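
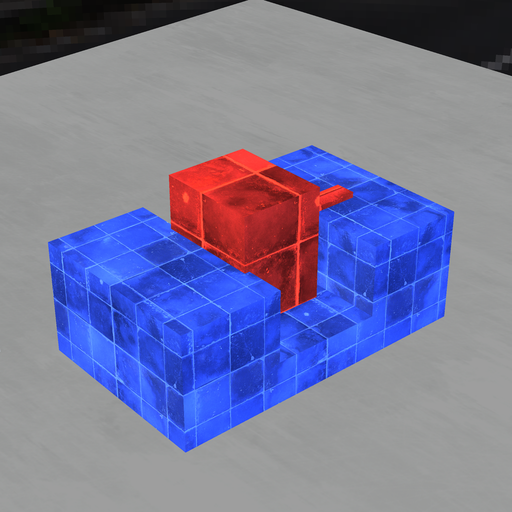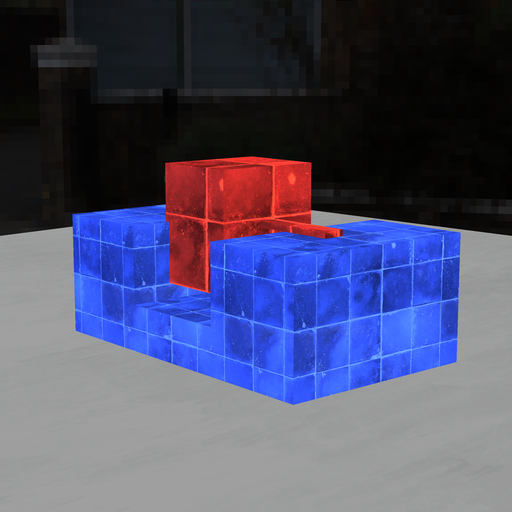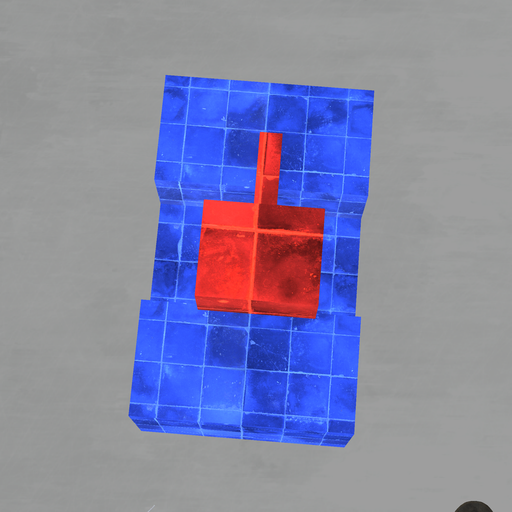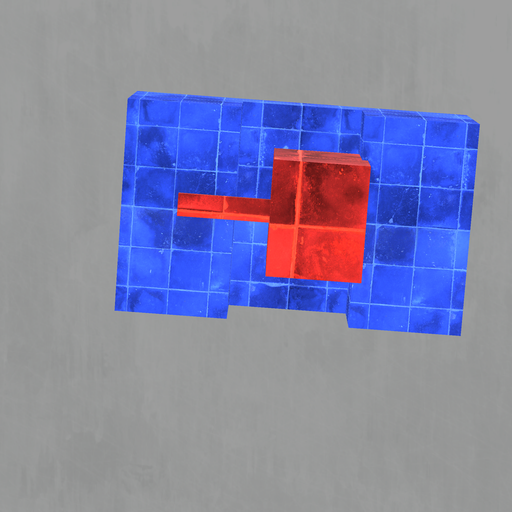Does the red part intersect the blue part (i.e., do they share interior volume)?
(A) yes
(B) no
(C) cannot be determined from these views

(A) yes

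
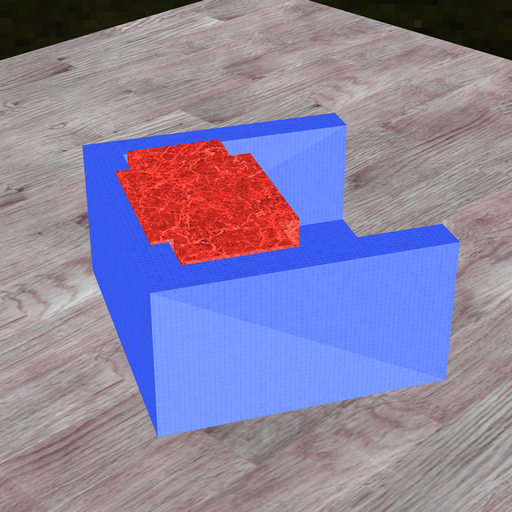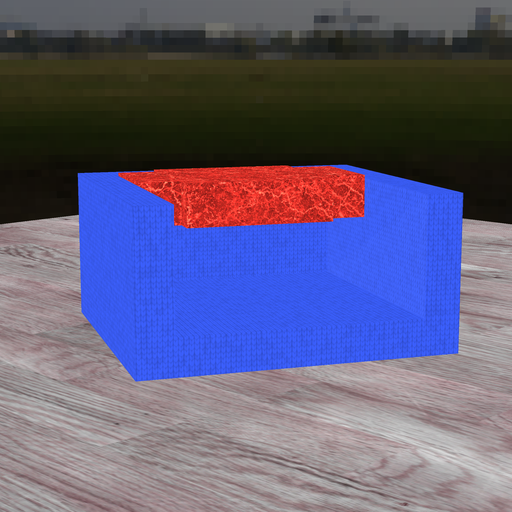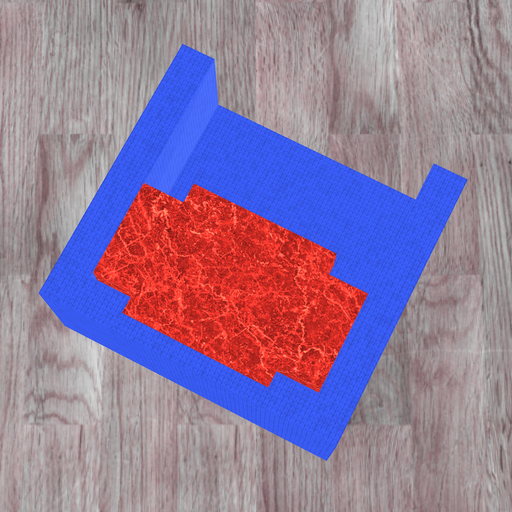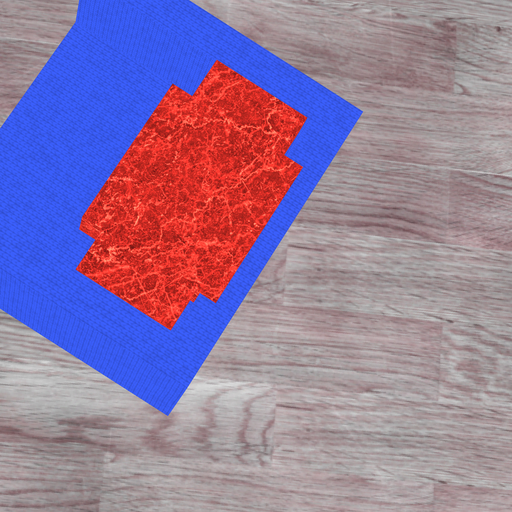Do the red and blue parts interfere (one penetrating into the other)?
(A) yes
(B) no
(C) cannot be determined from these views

(A) yes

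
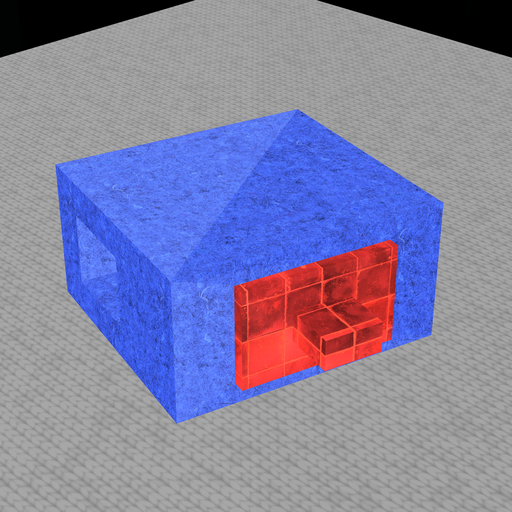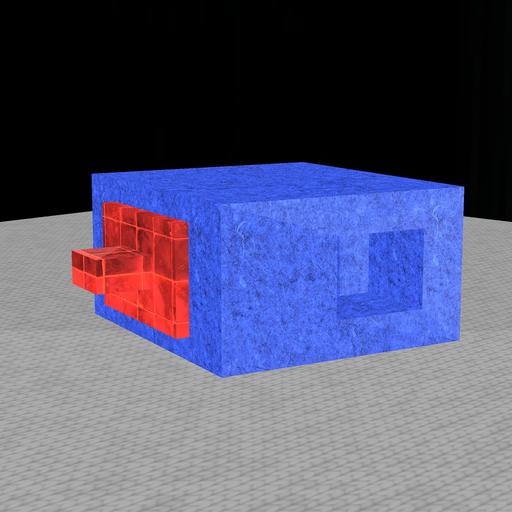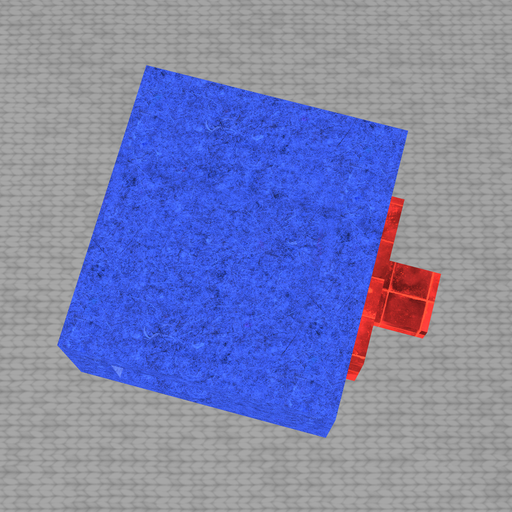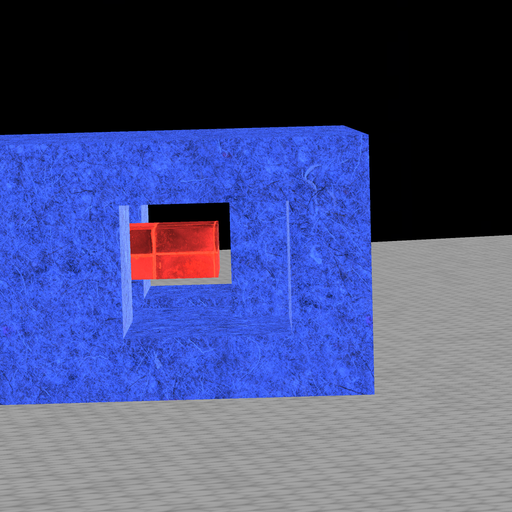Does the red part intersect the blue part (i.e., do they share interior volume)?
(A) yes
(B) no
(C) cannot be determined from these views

(B) no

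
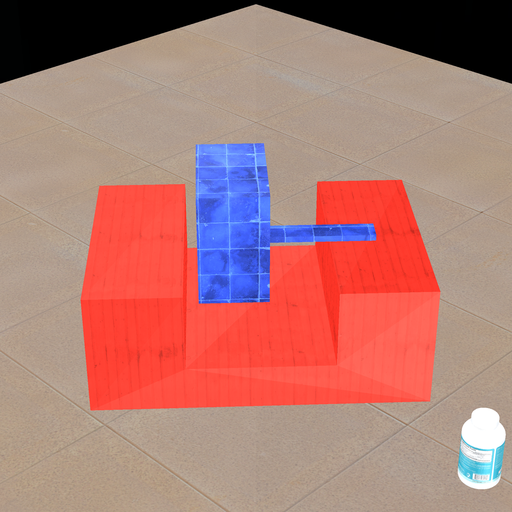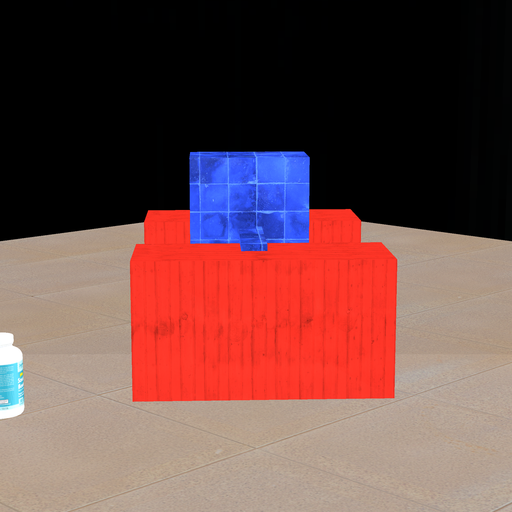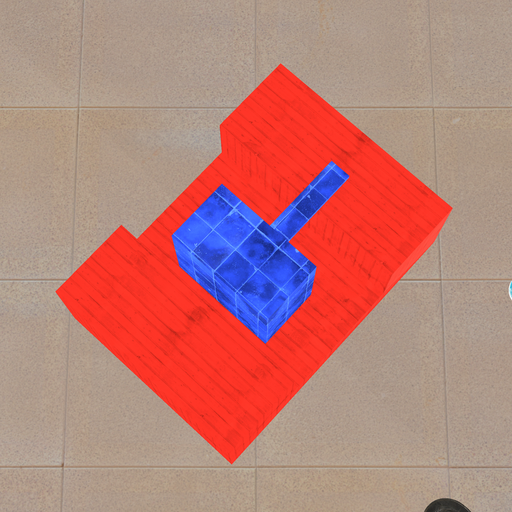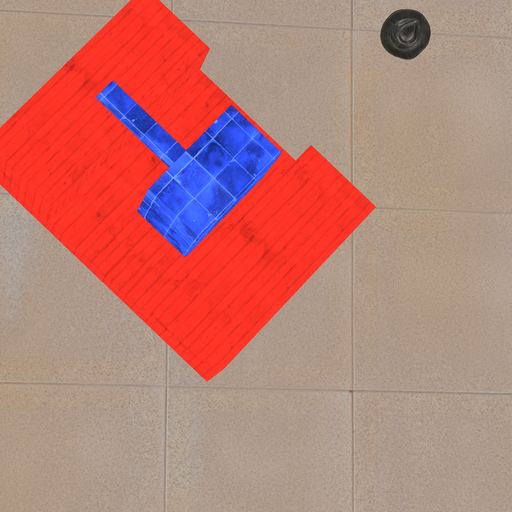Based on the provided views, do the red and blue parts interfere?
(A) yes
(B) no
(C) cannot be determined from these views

(B) no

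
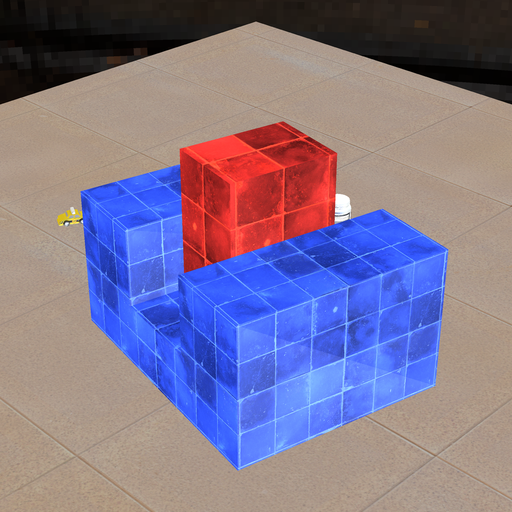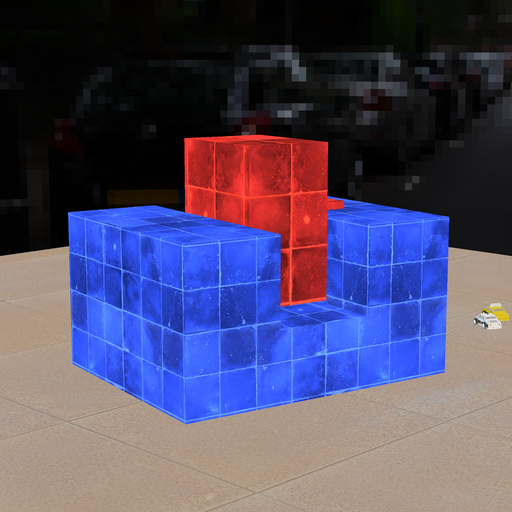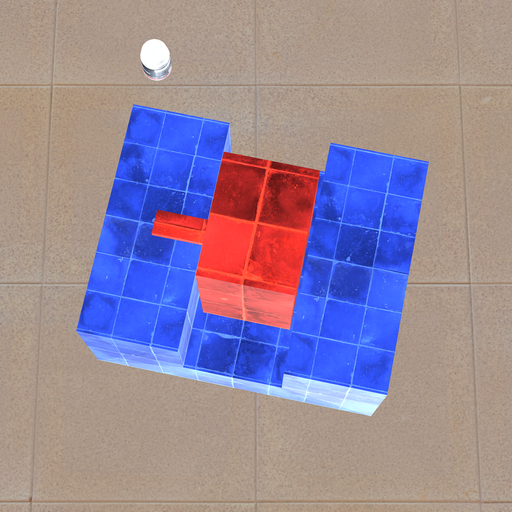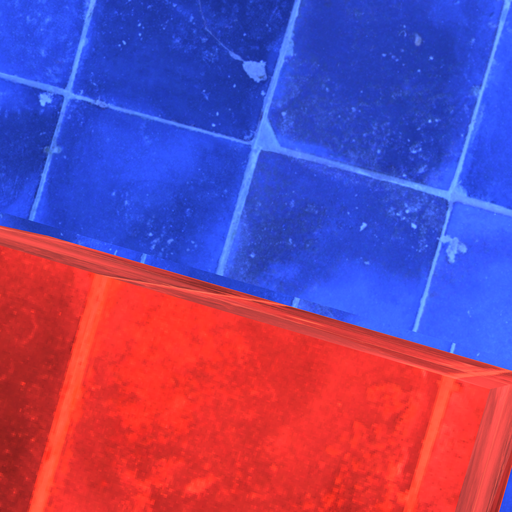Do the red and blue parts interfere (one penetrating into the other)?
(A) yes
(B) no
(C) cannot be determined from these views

(B) no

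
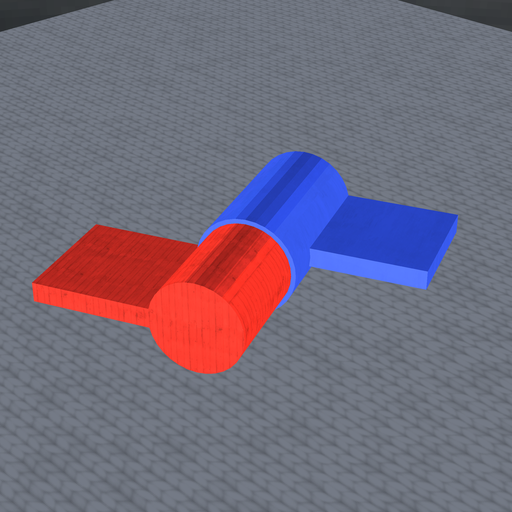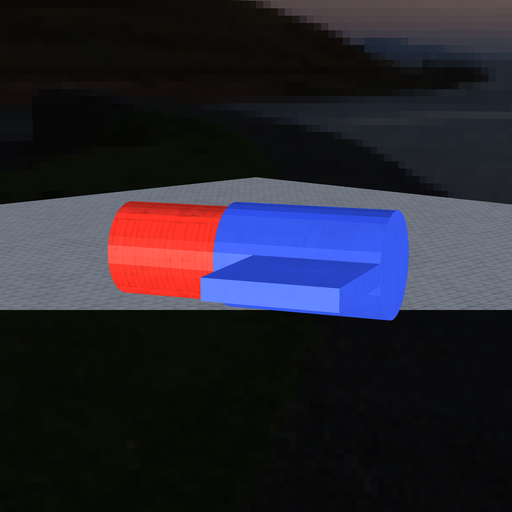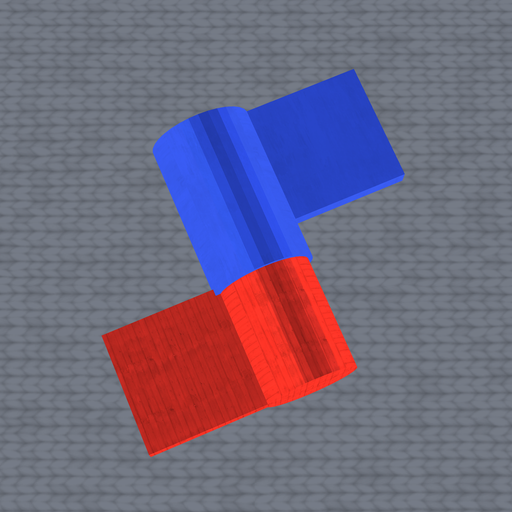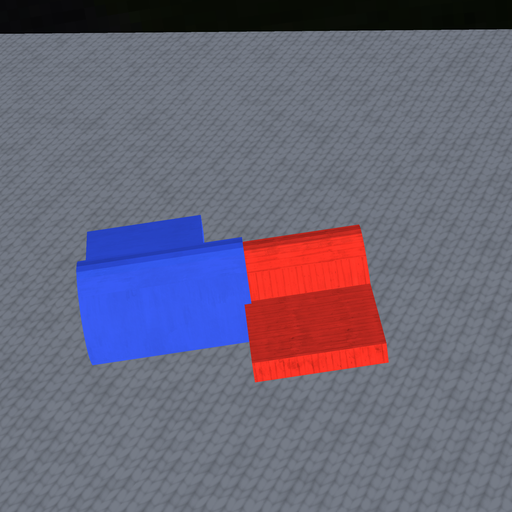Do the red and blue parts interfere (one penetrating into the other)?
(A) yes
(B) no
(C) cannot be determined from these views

(A) yes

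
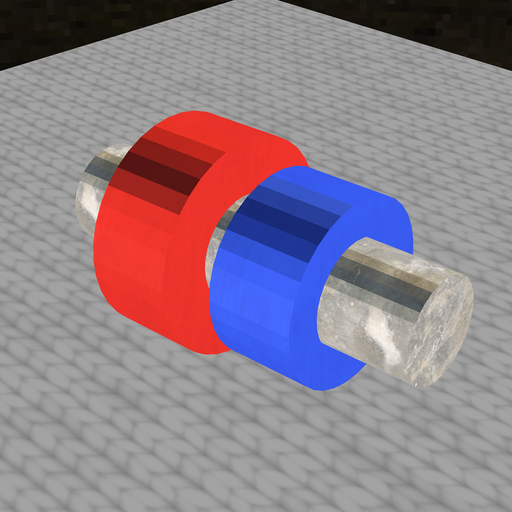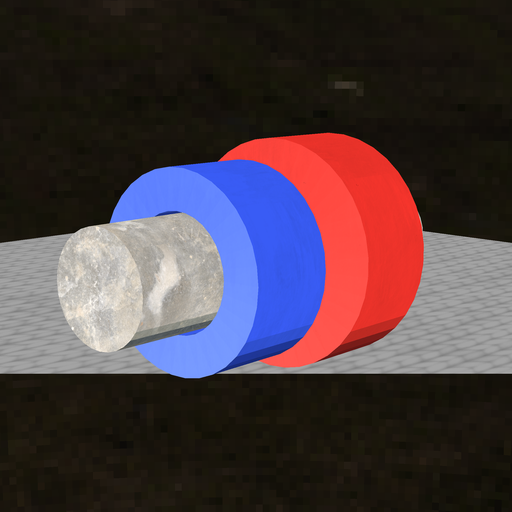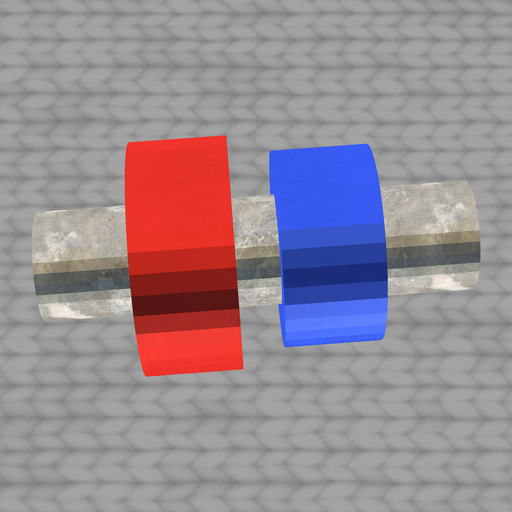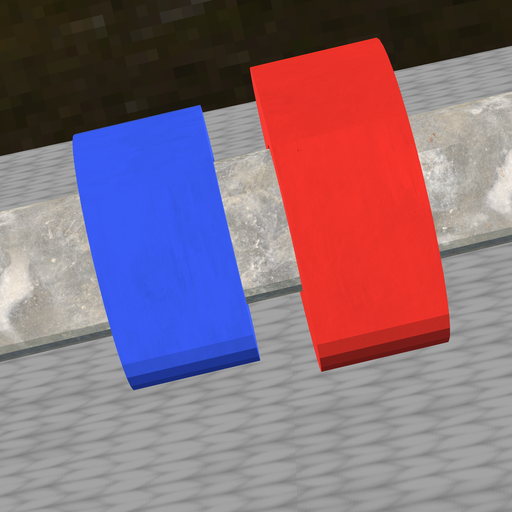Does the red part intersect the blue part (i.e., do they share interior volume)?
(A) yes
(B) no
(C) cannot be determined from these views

(B) no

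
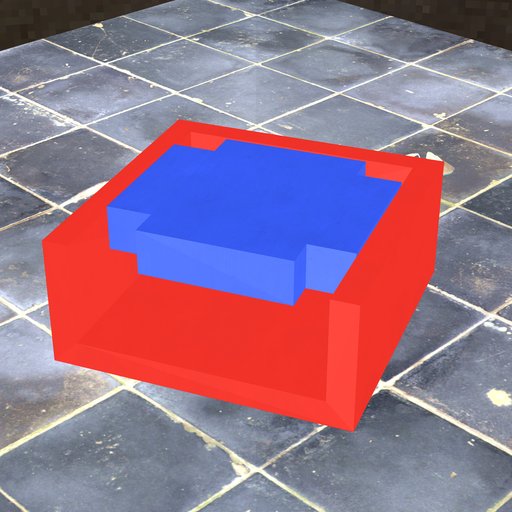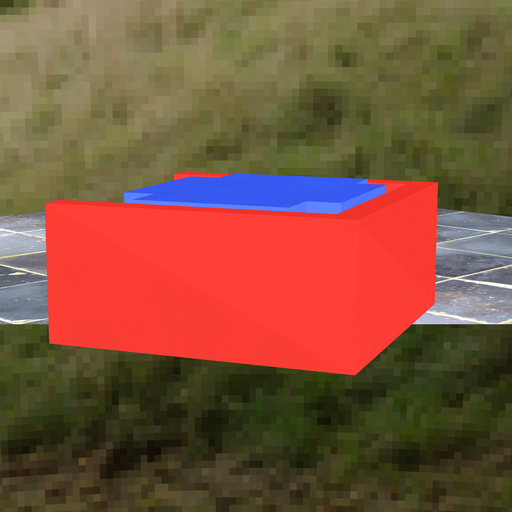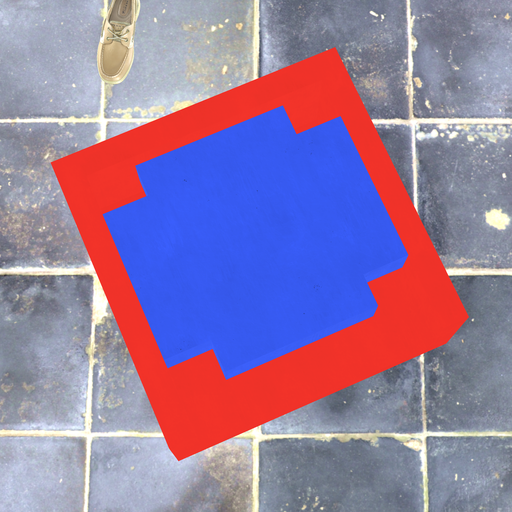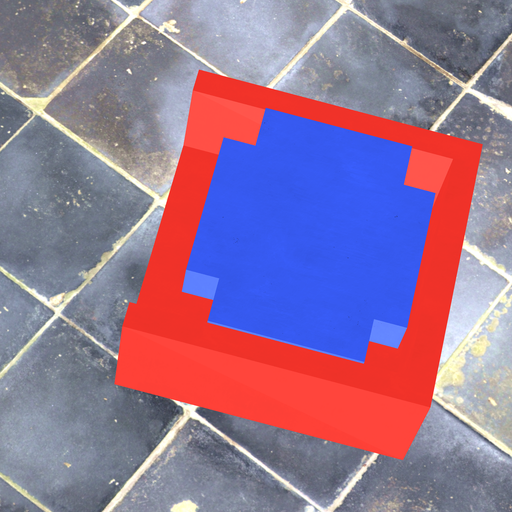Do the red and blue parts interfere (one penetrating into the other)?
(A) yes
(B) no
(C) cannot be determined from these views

(B) no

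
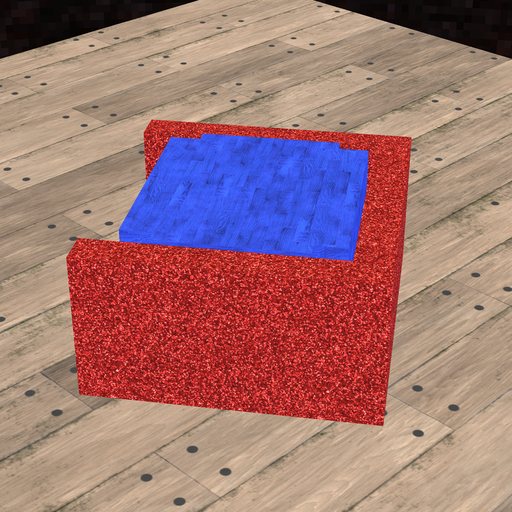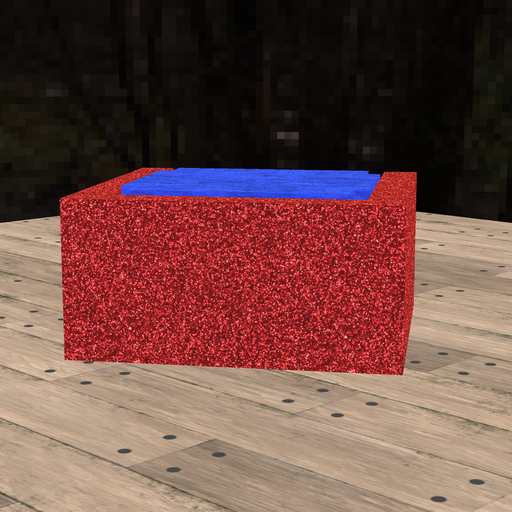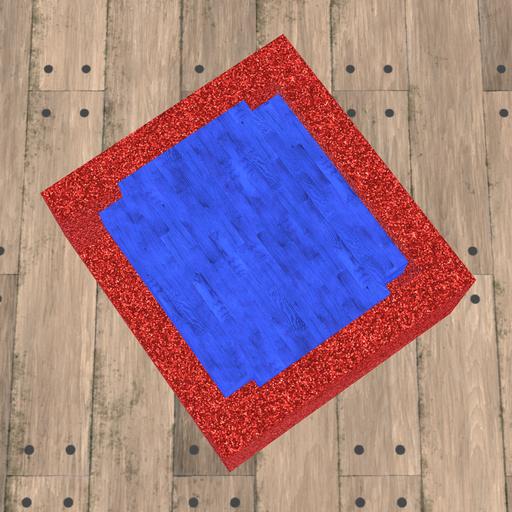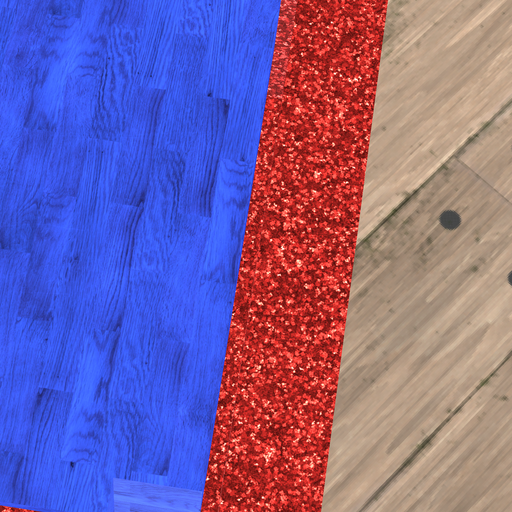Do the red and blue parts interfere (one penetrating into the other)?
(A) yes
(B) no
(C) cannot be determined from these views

(B) no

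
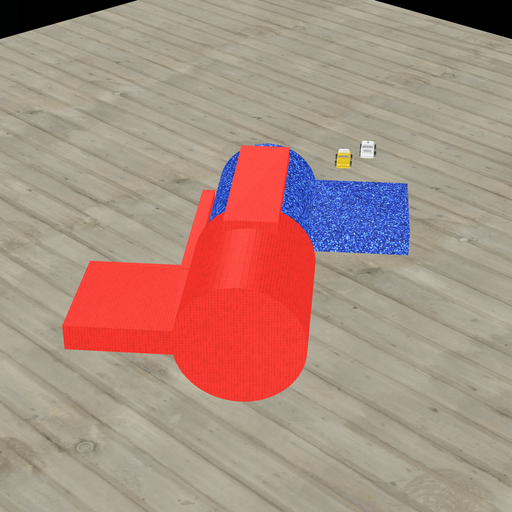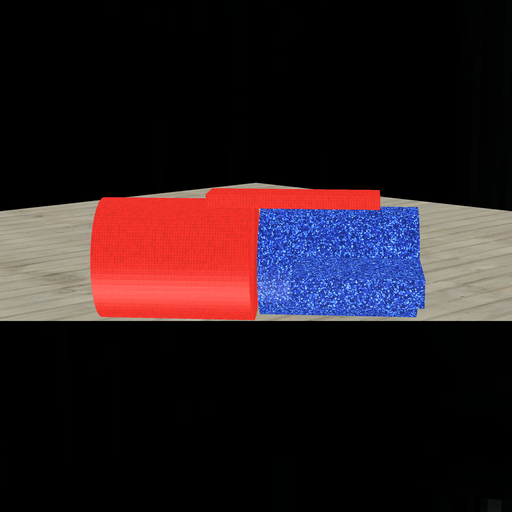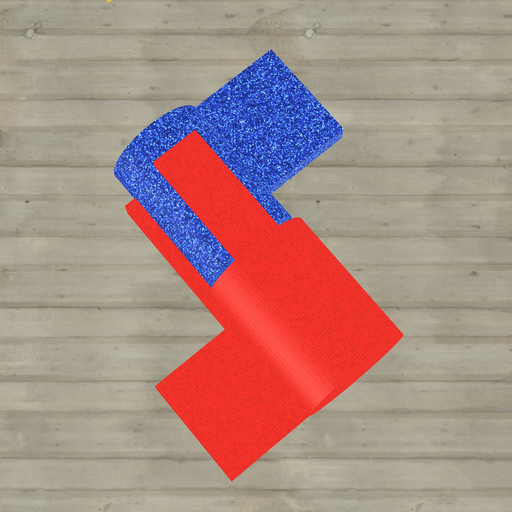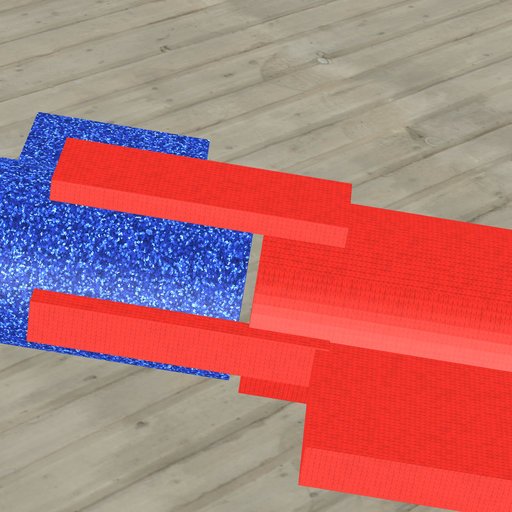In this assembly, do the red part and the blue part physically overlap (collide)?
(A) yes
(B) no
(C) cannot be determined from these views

(B) no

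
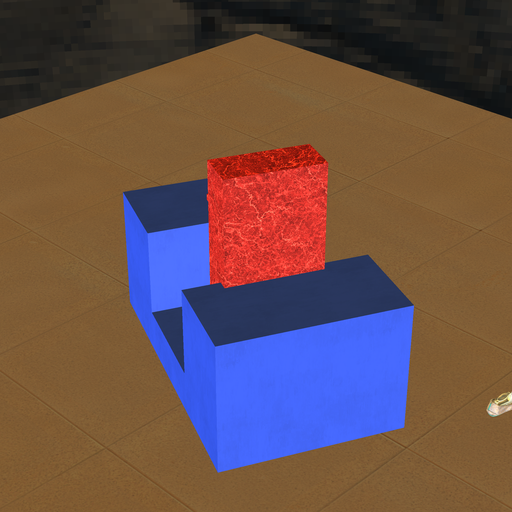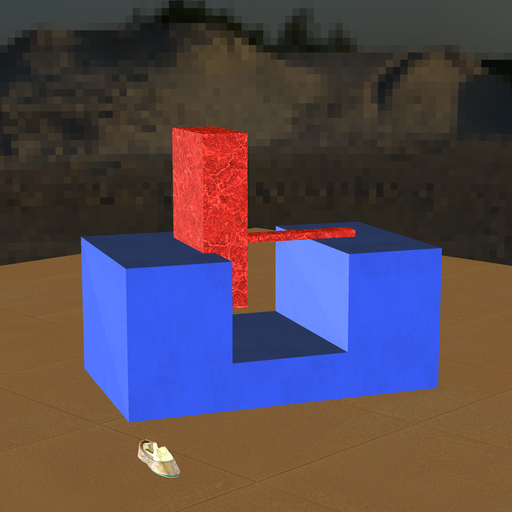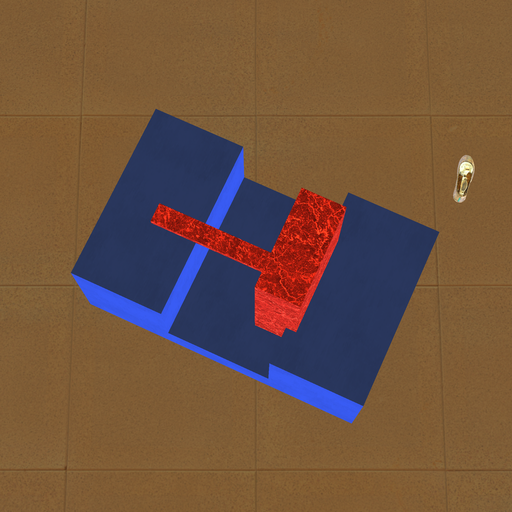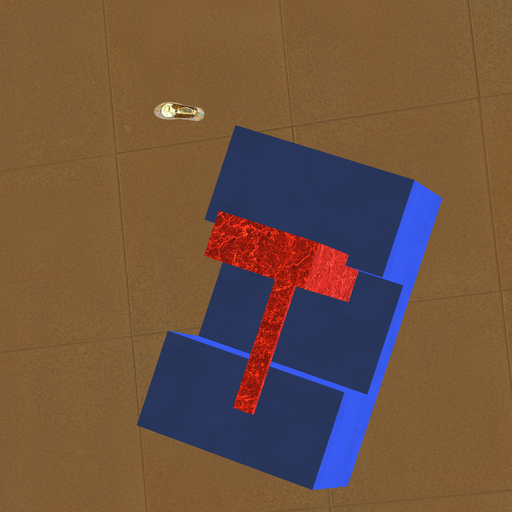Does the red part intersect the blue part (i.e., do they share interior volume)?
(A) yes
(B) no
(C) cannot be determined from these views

(A) yes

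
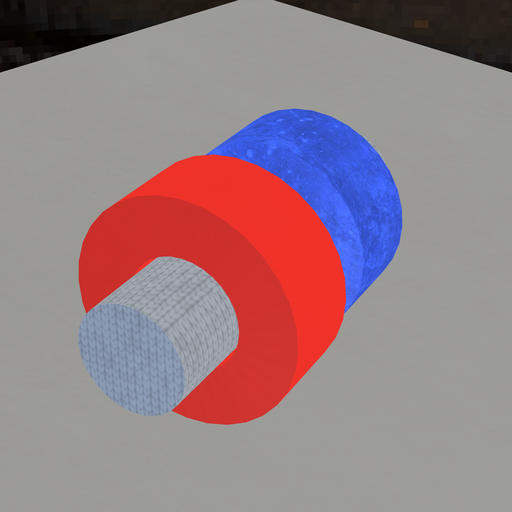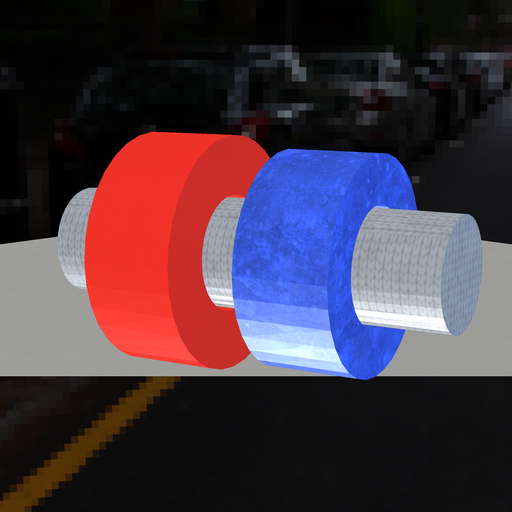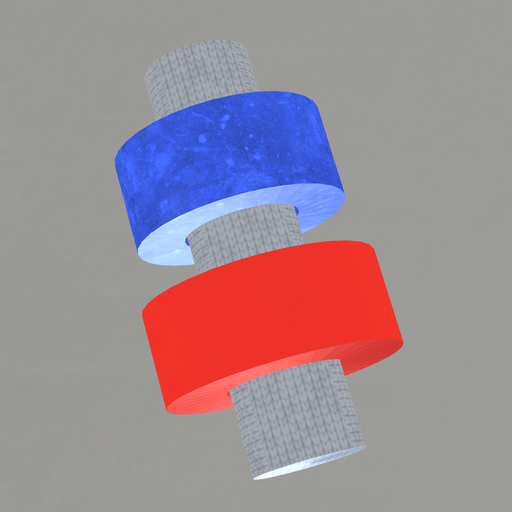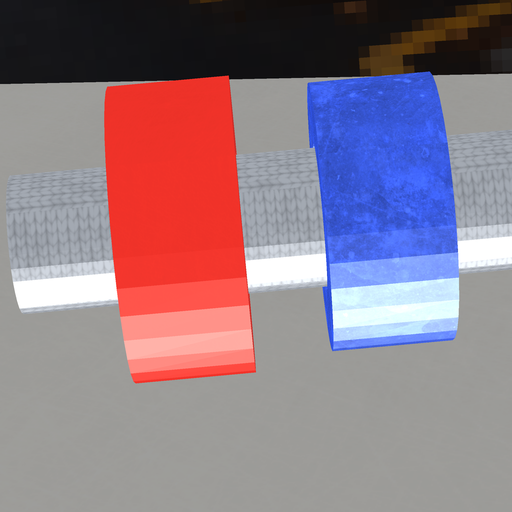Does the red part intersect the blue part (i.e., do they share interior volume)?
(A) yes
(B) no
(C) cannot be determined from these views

(B) no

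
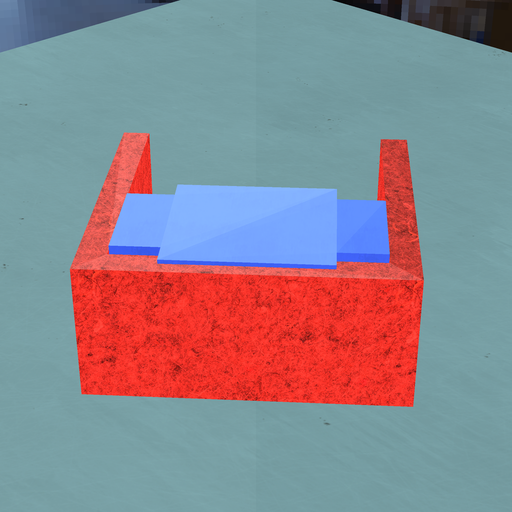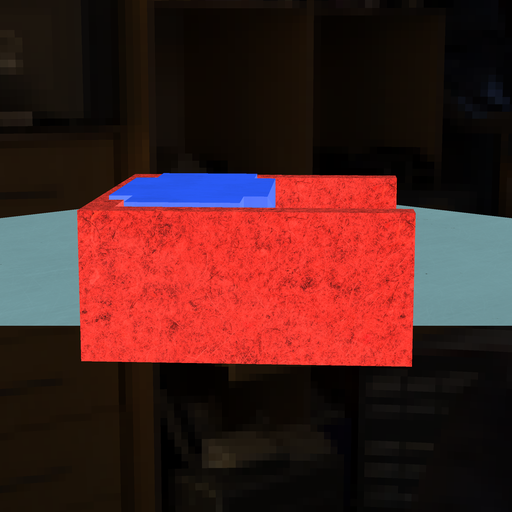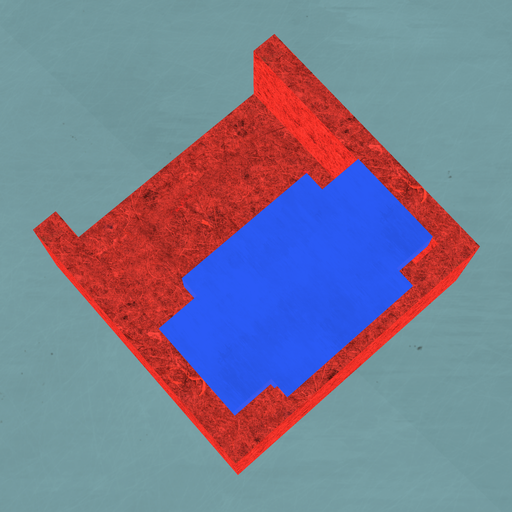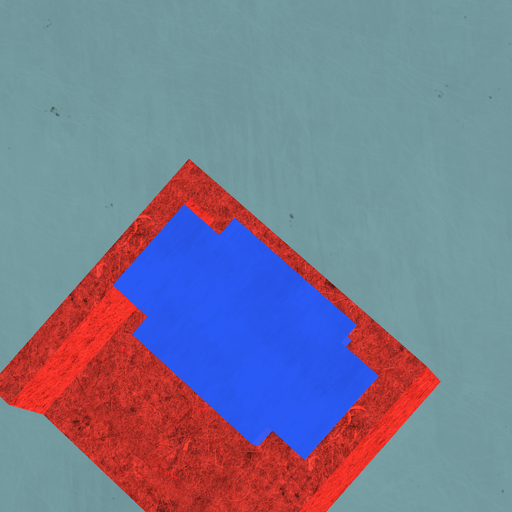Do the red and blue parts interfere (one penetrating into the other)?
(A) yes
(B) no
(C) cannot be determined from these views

(A) yes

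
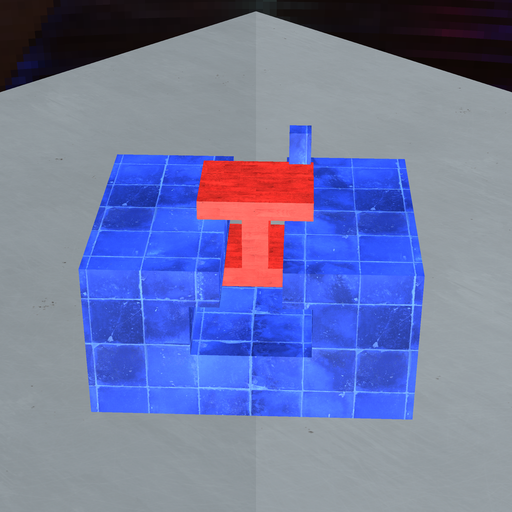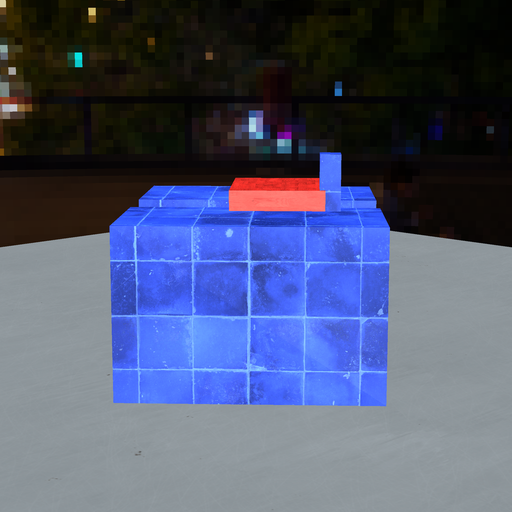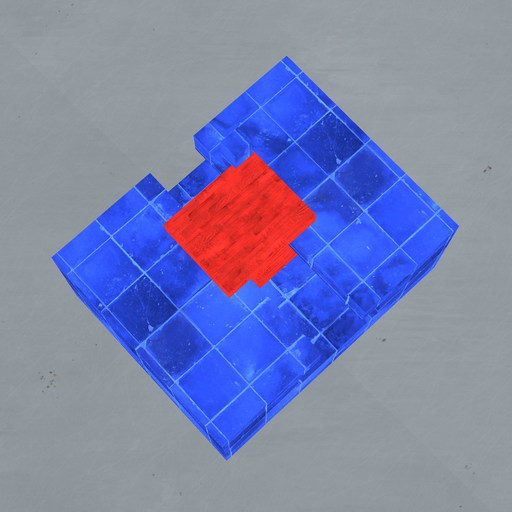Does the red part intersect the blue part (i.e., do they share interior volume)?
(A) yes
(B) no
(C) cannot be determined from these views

(A) yes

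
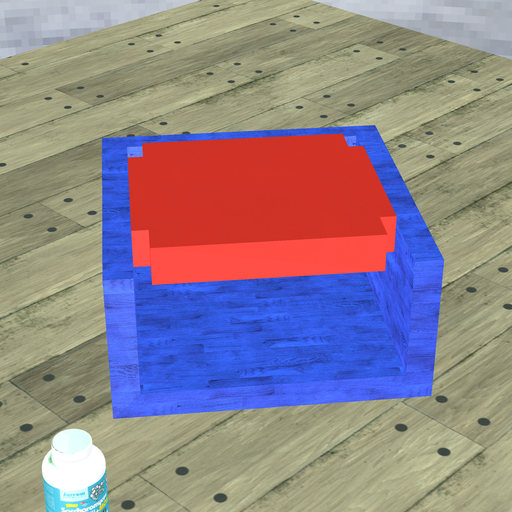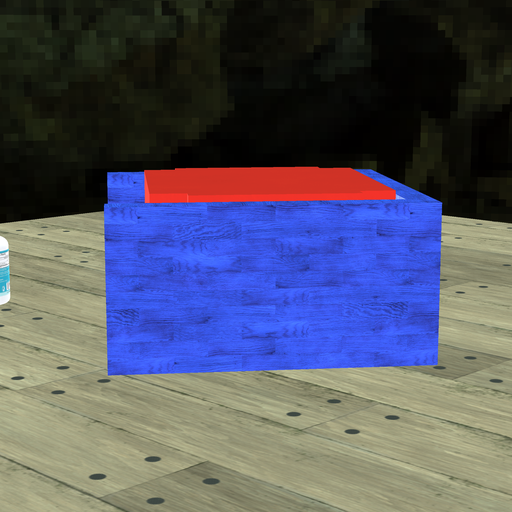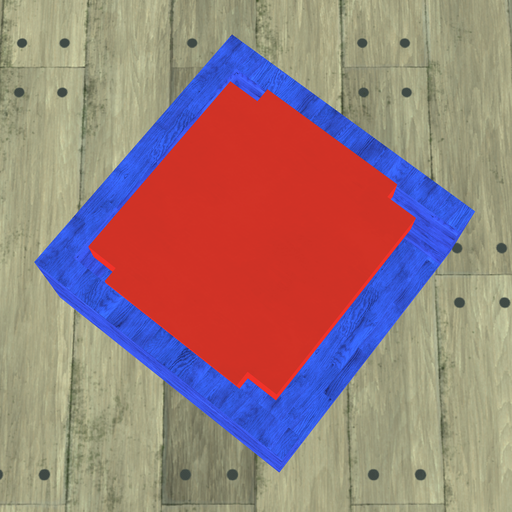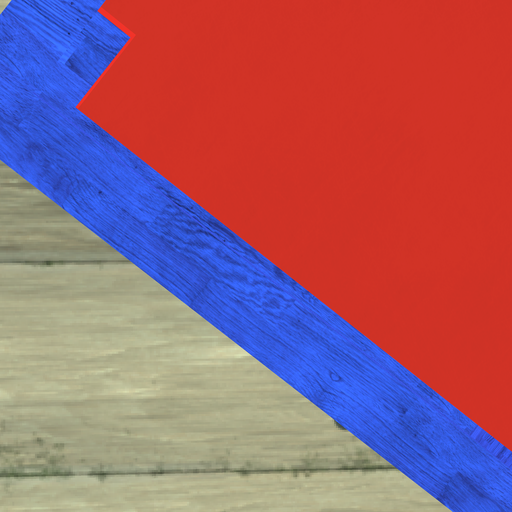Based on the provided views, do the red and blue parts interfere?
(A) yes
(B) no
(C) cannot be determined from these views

(B) no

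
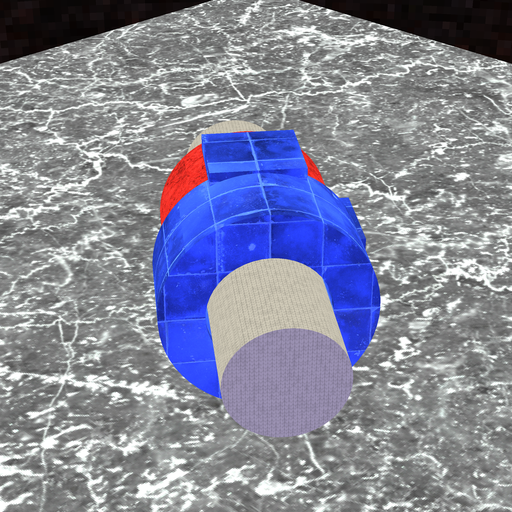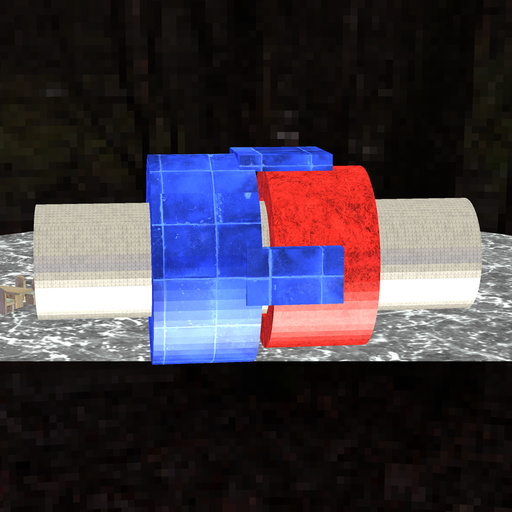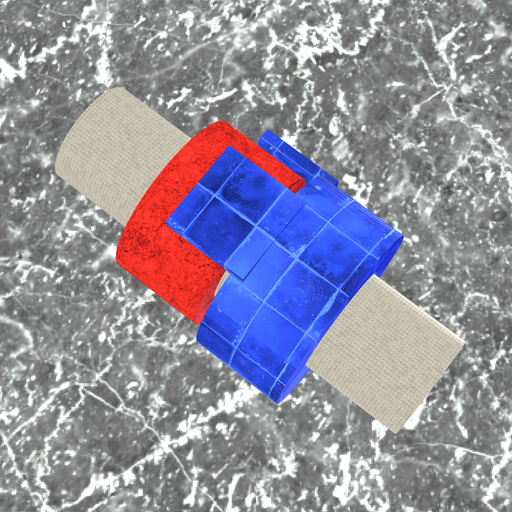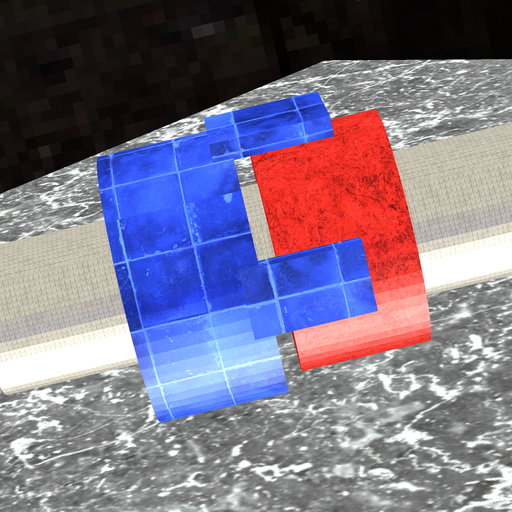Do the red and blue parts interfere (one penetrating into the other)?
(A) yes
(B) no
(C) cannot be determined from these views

(B) no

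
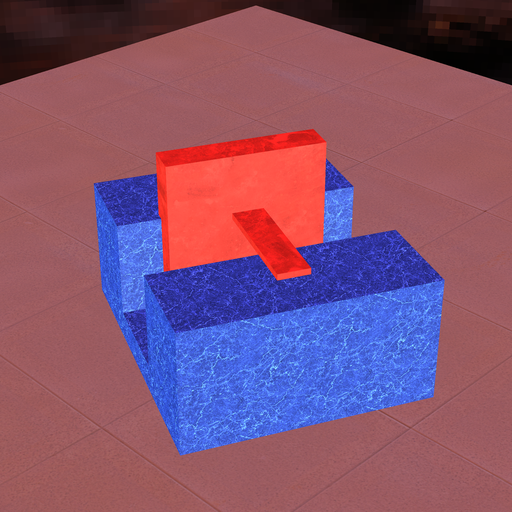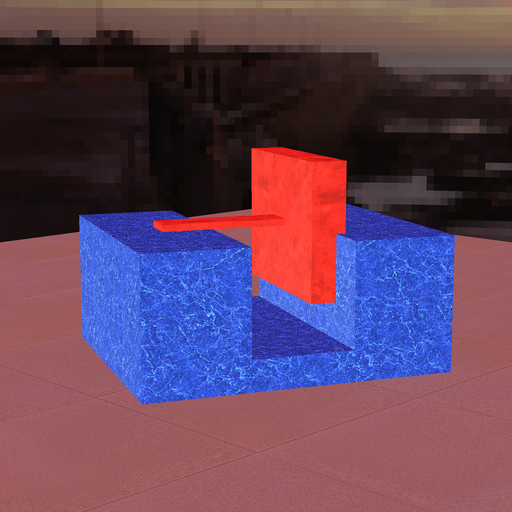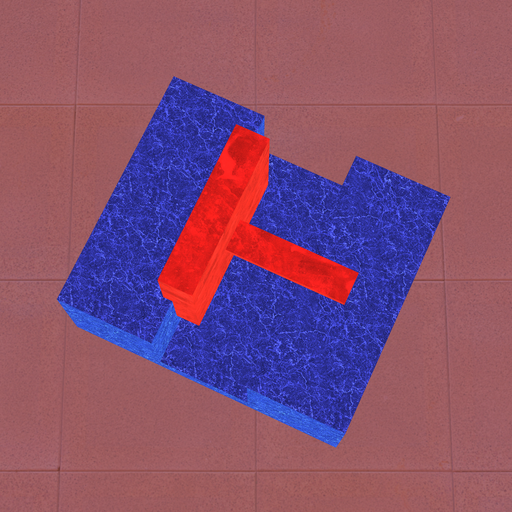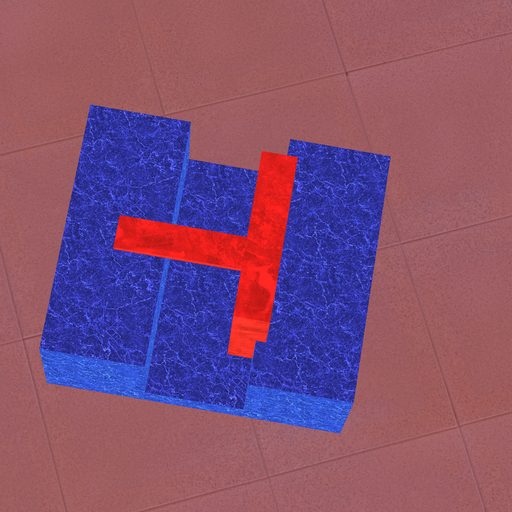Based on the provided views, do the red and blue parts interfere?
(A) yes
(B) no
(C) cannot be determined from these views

(A) yes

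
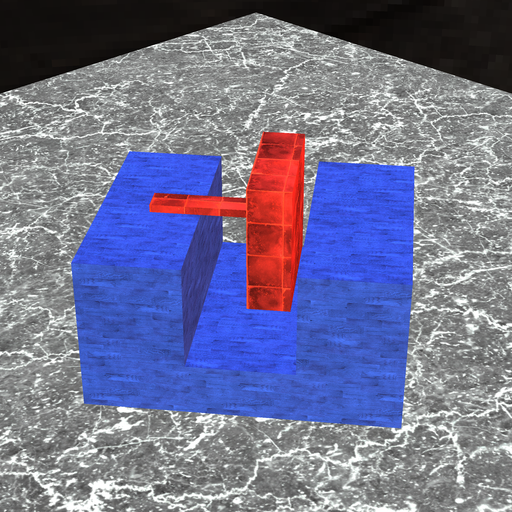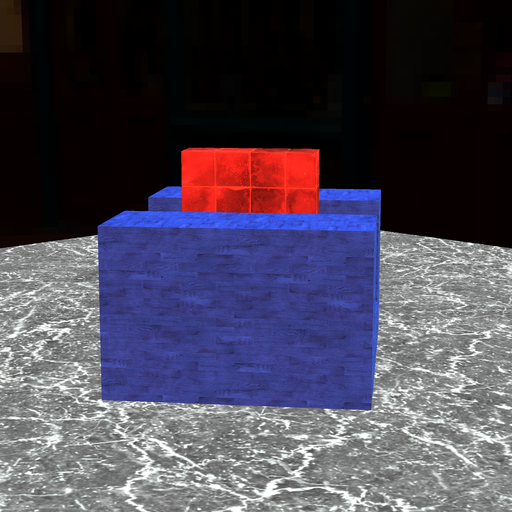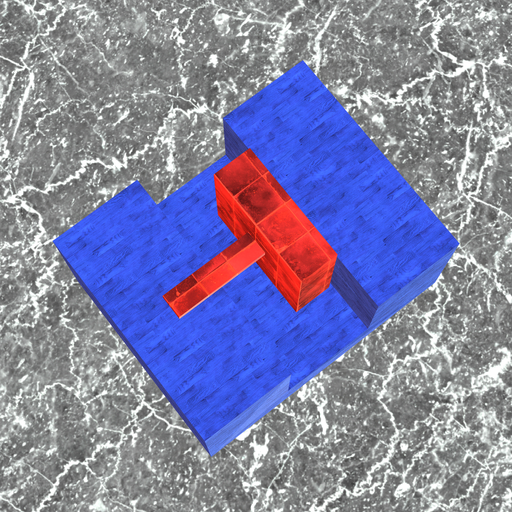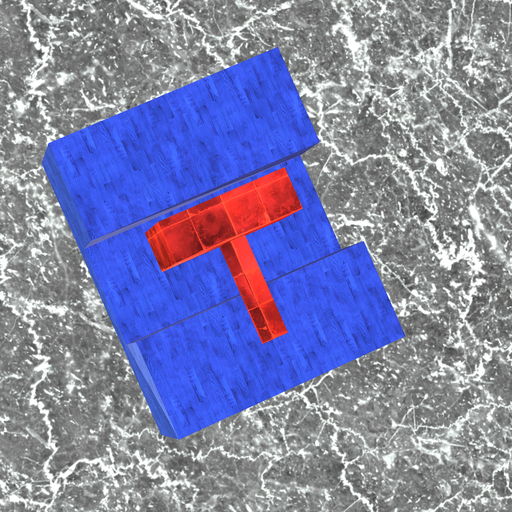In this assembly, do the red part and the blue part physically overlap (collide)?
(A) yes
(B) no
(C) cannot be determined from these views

(B) no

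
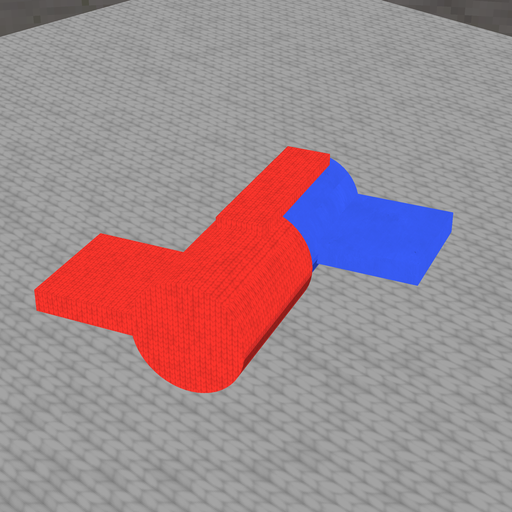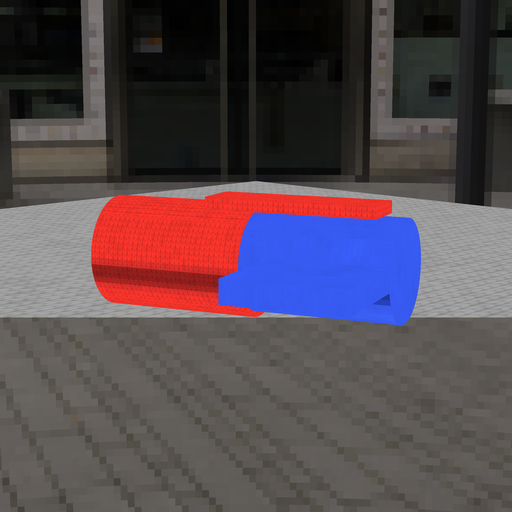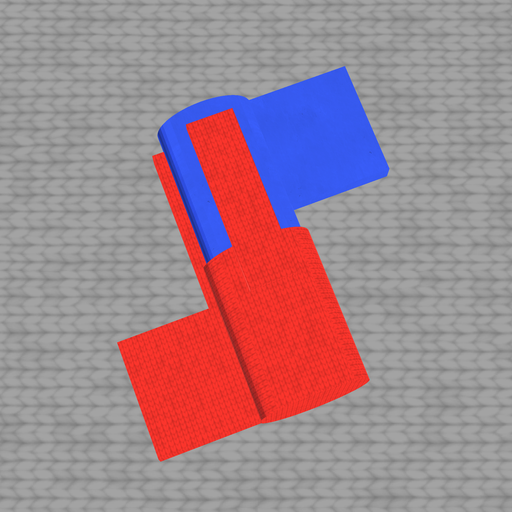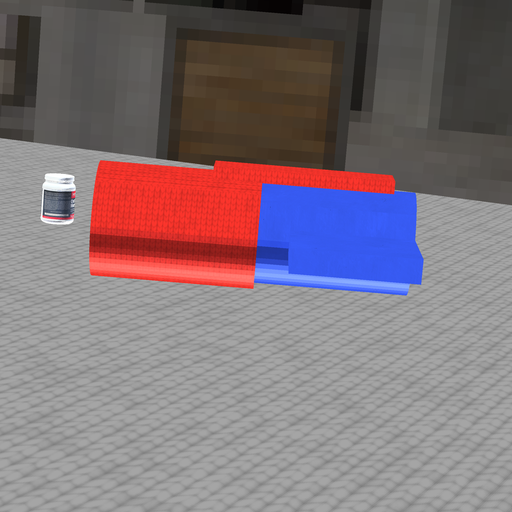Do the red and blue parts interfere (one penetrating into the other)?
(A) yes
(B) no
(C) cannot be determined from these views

(A) yes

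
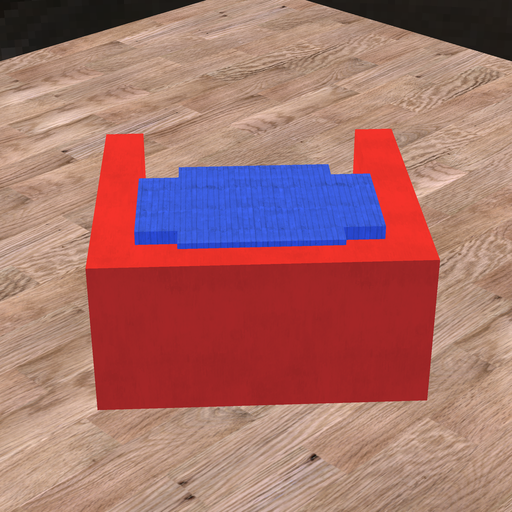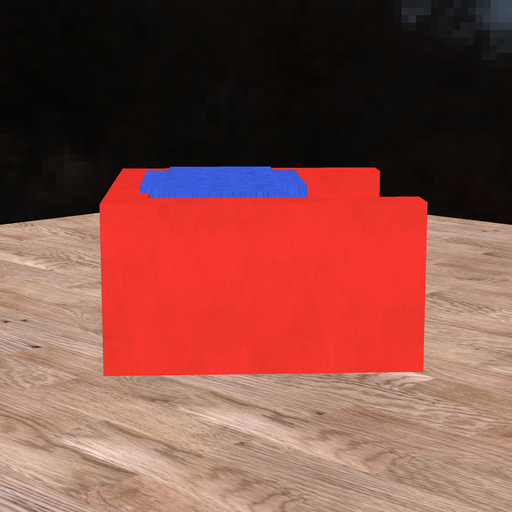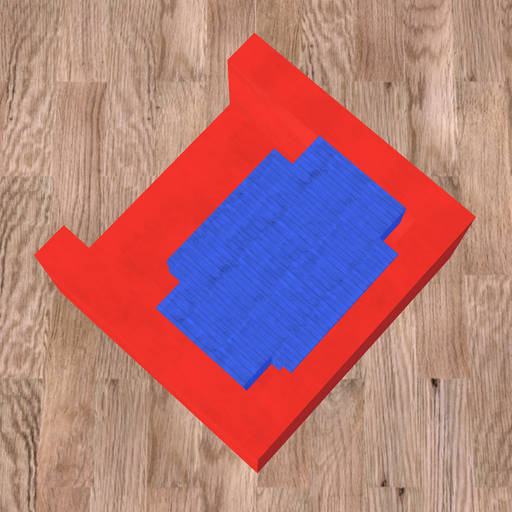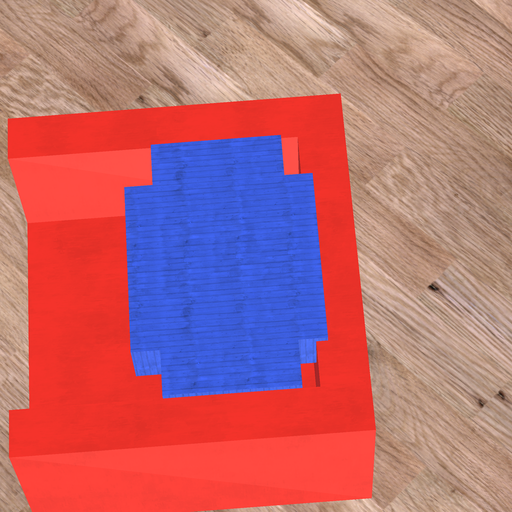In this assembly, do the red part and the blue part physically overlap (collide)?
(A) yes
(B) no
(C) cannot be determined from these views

(A) yes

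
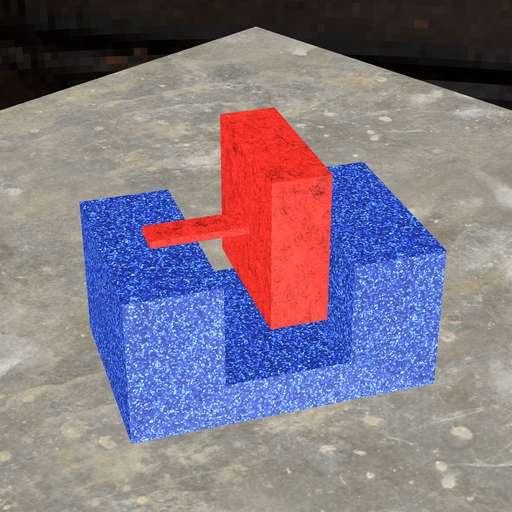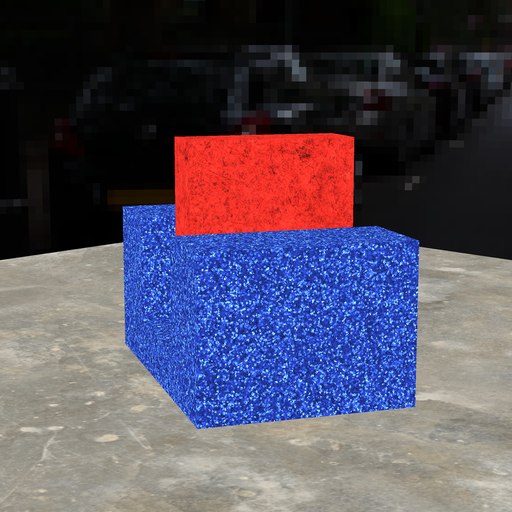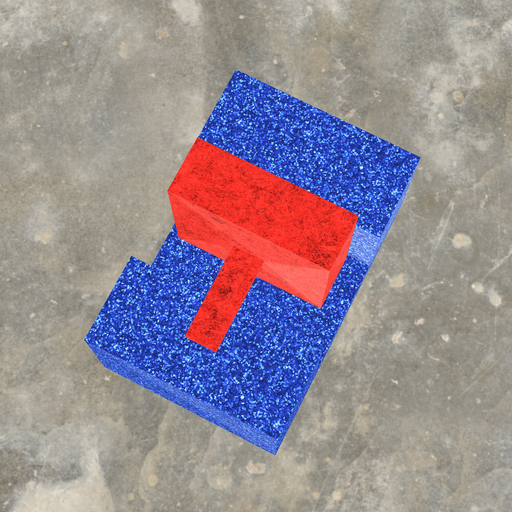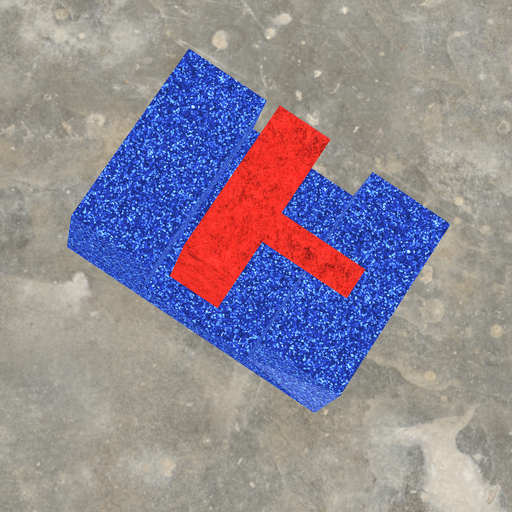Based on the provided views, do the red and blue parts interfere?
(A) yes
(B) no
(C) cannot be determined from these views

(B) no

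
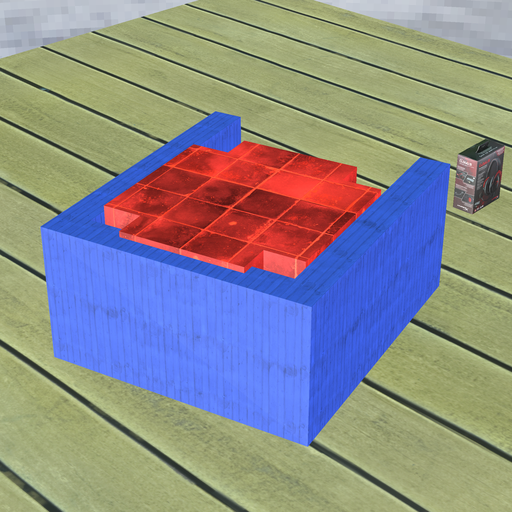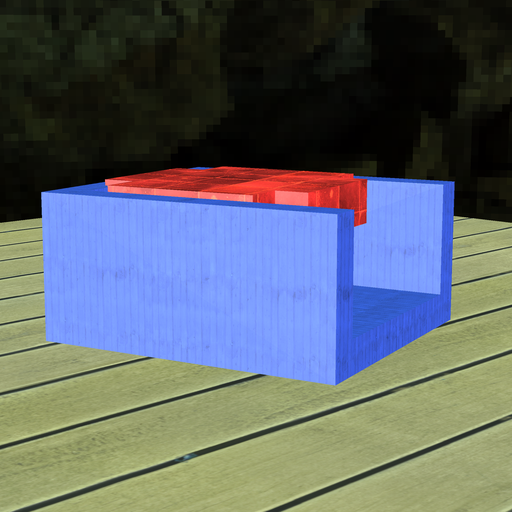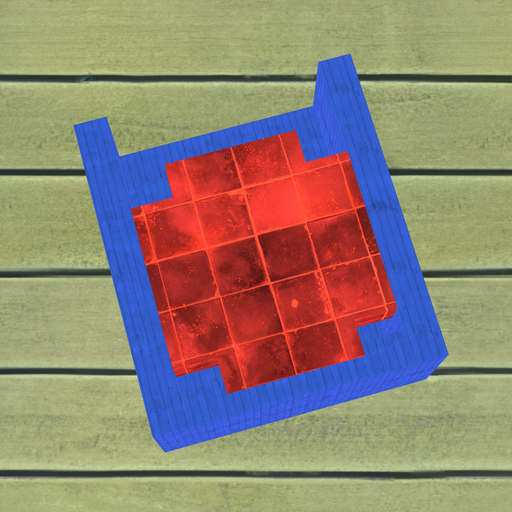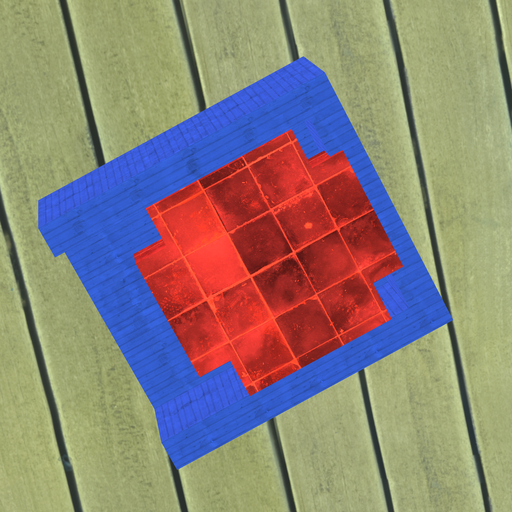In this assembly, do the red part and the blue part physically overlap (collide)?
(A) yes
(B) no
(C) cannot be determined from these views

(A) yes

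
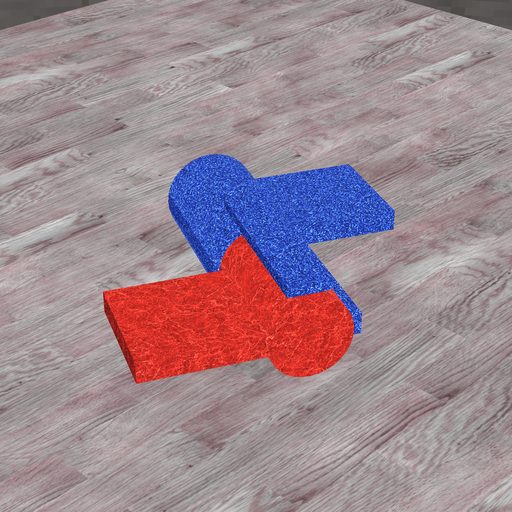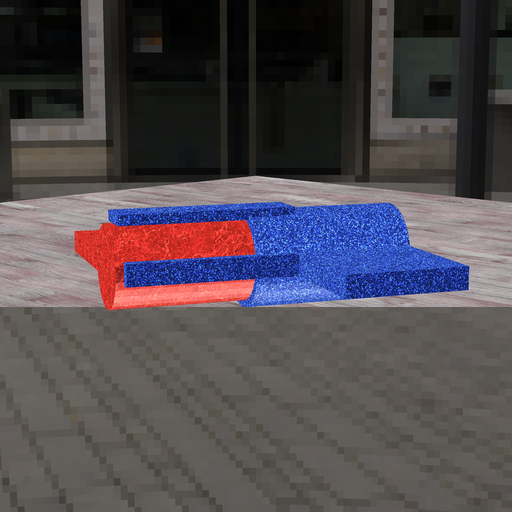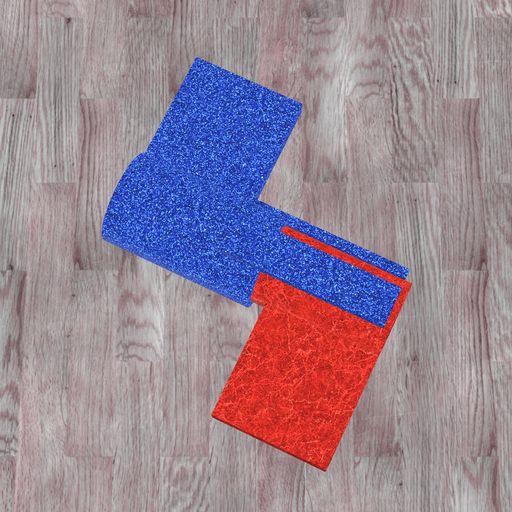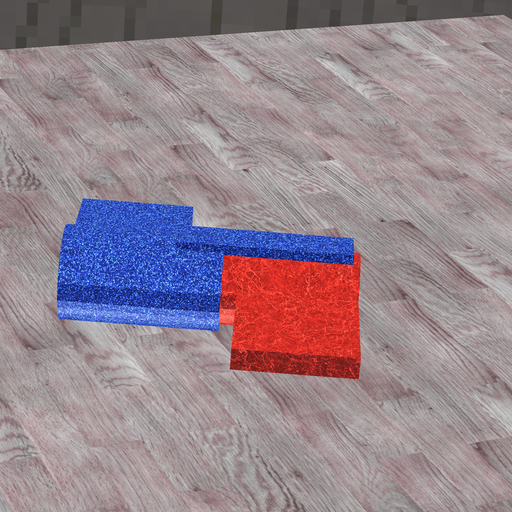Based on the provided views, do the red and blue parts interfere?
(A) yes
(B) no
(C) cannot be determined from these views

(A) yes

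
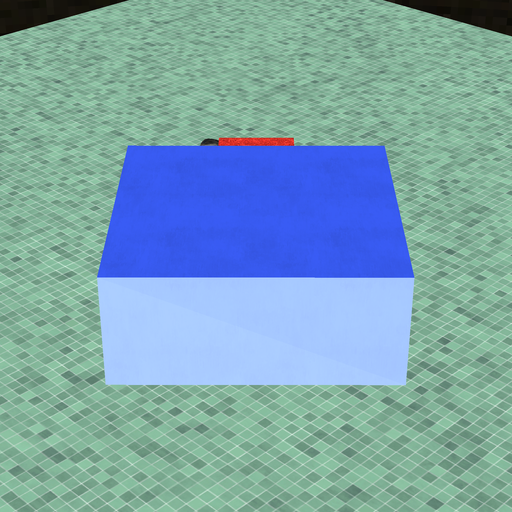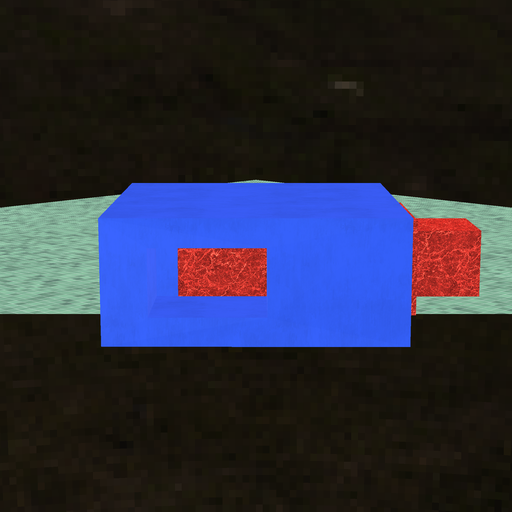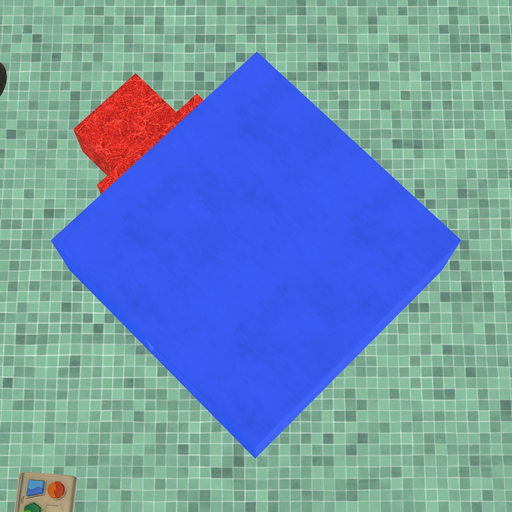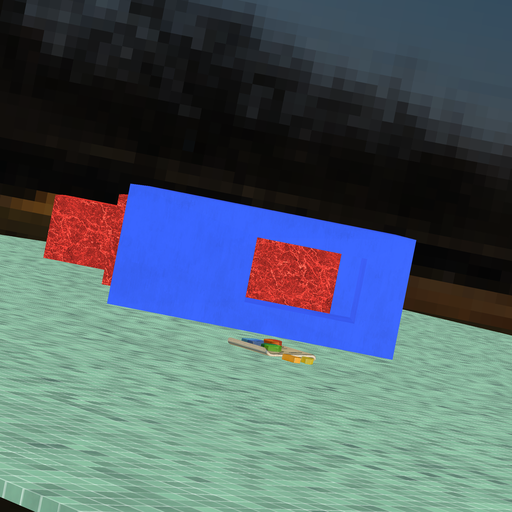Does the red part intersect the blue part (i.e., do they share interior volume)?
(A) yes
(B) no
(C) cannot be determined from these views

(A) yes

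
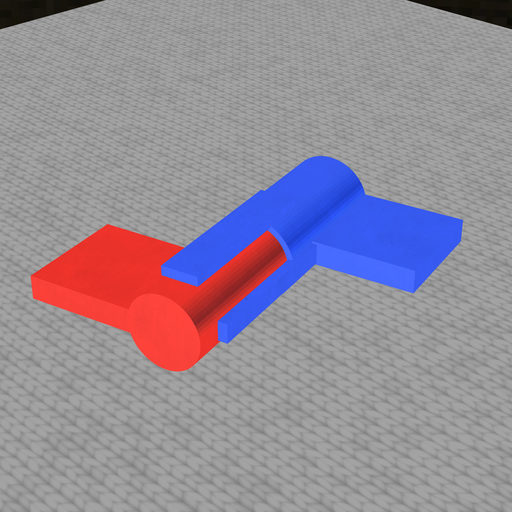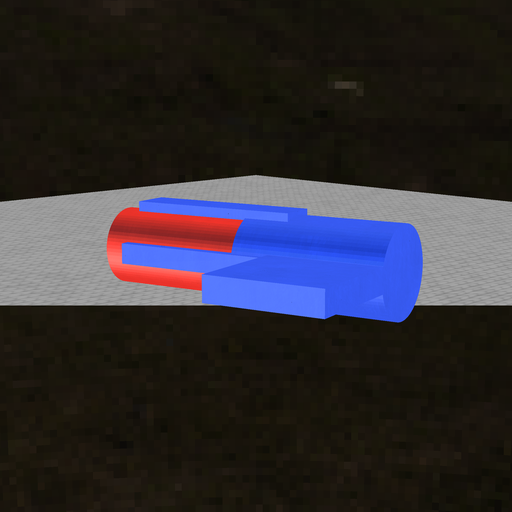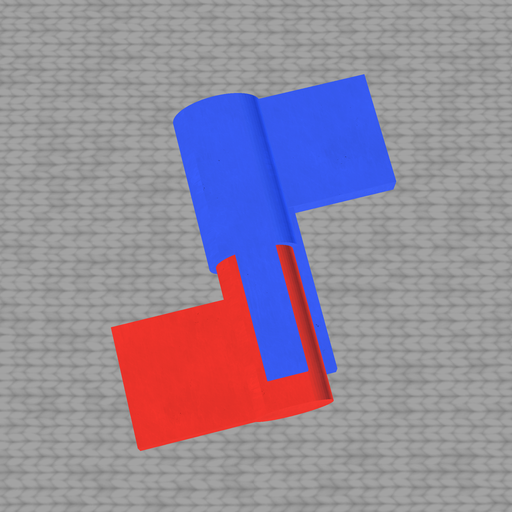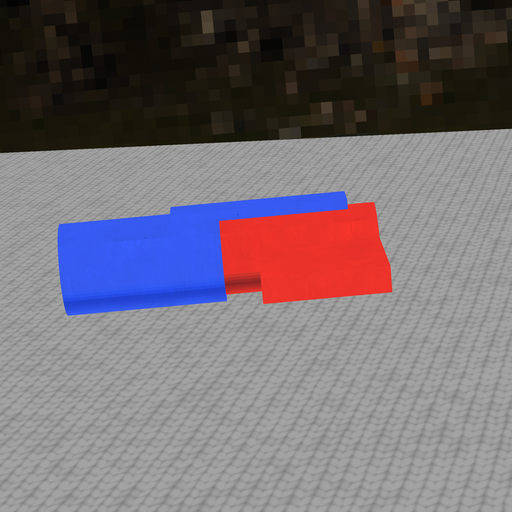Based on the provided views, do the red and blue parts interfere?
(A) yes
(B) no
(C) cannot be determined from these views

(A) yes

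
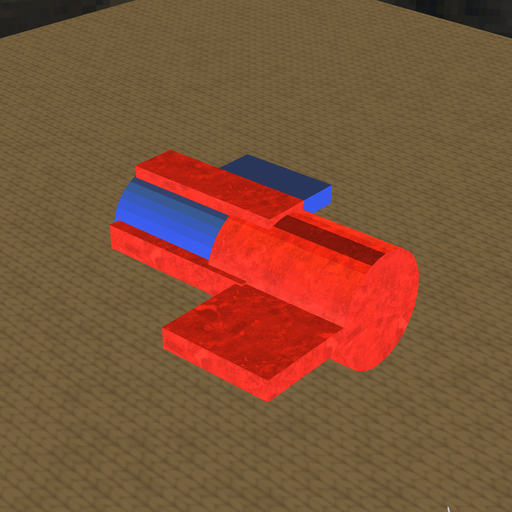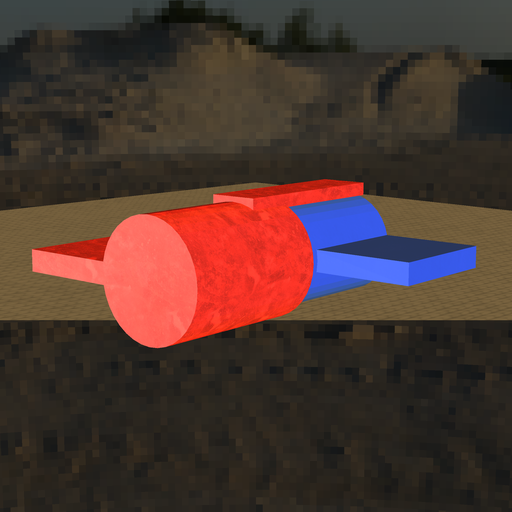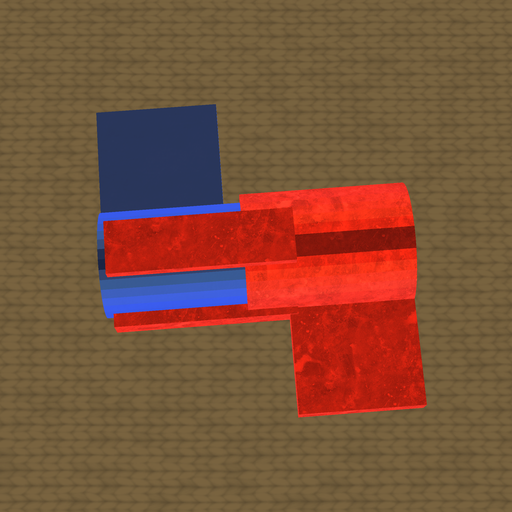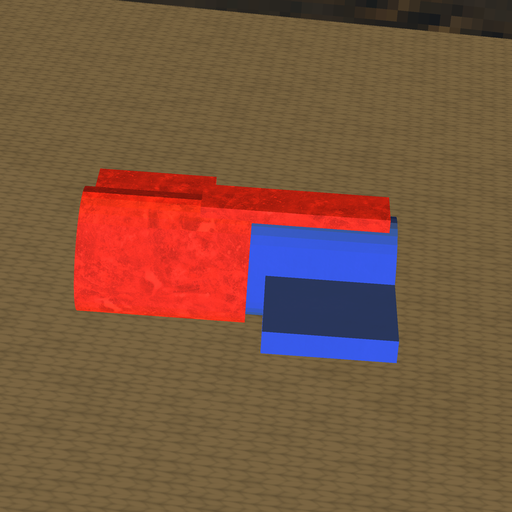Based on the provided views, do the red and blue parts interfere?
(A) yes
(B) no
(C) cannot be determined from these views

(A) yes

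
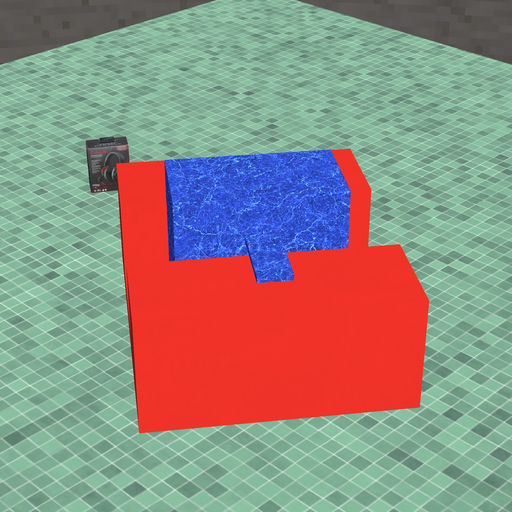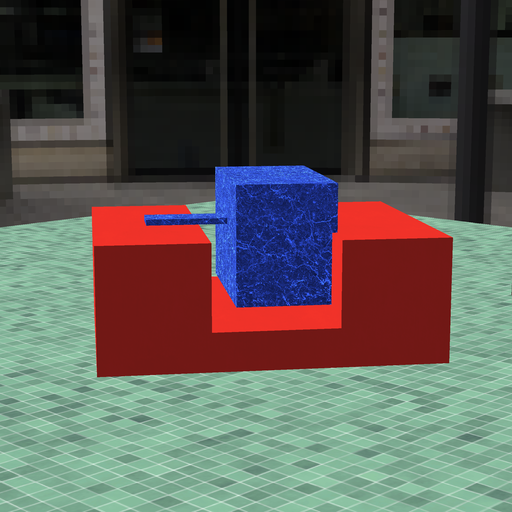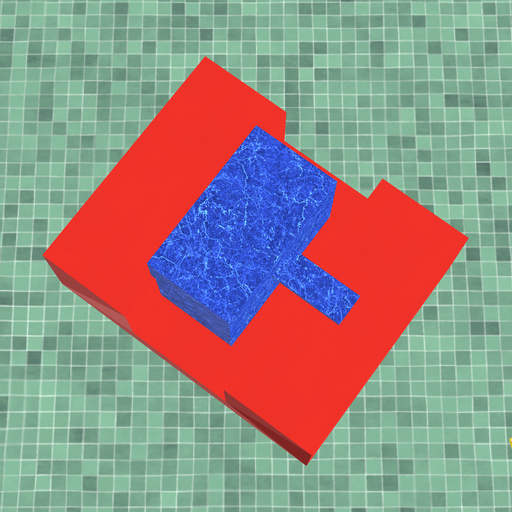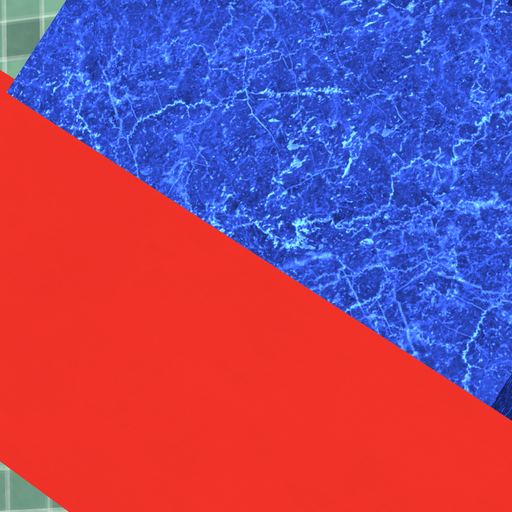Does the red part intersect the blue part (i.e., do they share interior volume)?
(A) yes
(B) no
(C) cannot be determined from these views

(A) yes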